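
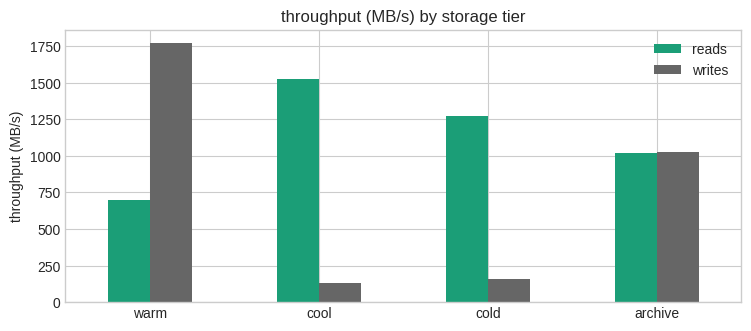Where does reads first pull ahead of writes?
warm: reads ≈ 600 vs writes ≈ 1800 (not yet); cool: reads ≈ 1600 vs writes ≈ 200 (first crossover).

cool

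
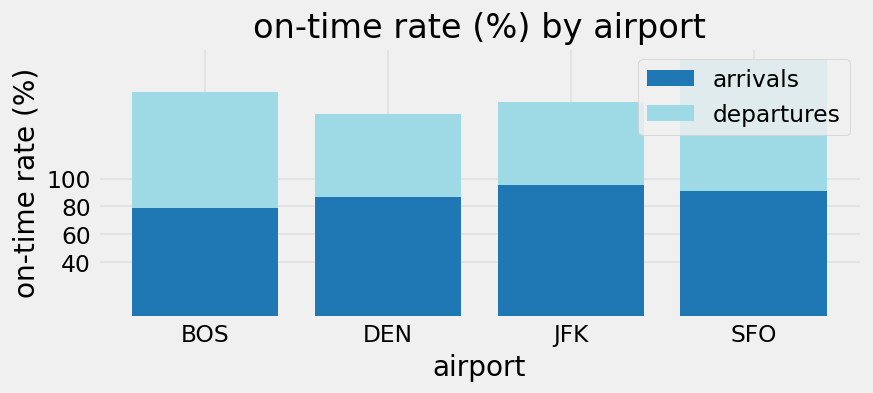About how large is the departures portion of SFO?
departures top ≈ 180, bottom ≈ 100; segment ≈ 80.

≈ 80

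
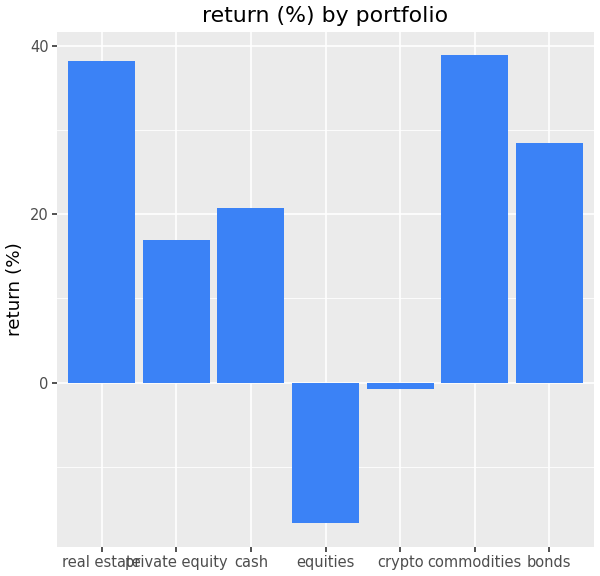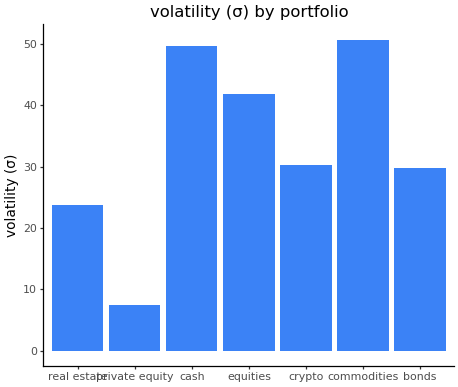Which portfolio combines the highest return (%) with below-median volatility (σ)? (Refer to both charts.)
Chart 2 median volatility (σ) ≈ 30; below-median portfolios: real estate, private equity, bonds. Among those, real estate has the highest return (%) (≈ 40).

real estate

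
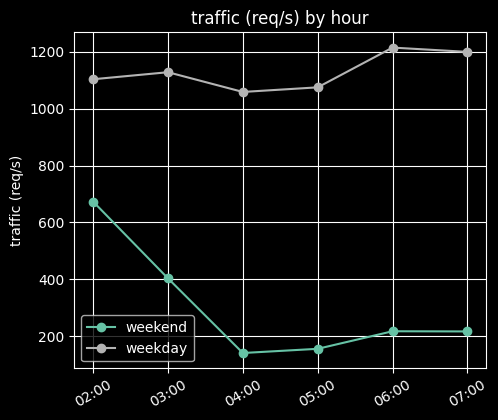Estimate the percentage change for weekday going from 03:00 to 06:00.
≈ +9.1%

03:00 ≈ 1100, 06:00 ≈ 1200; (1200 − 1100) / 1100 ≈ +9.1%.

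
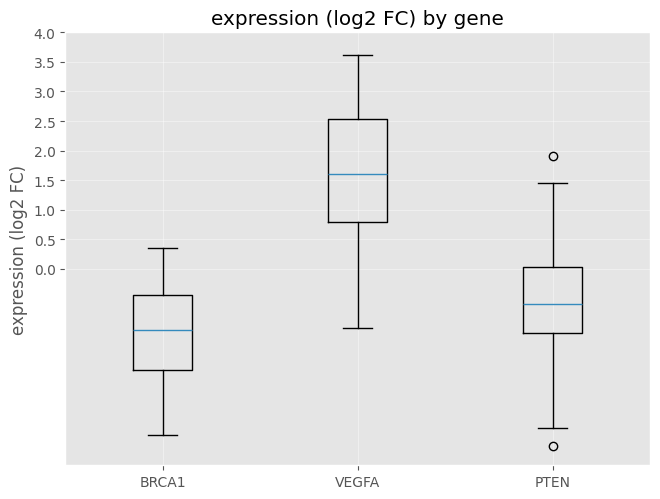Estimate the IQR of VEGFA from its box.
Q3 ≈ 2.5, Q1 ≈ 1.0; IQR ≈ 1.5.

≈ 1.5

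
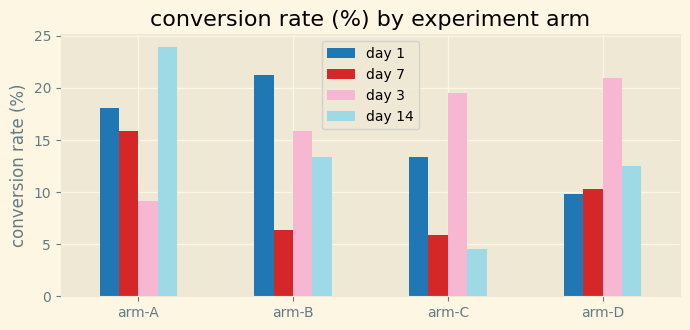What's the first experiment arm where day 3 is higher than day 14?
arm-B

arm-A: day 3 ≈ 10 vs day 14 ≈ 24 (not yet); arm-B: day 3 ≈ 16 vs day 14 ≈ 14 (first crossover).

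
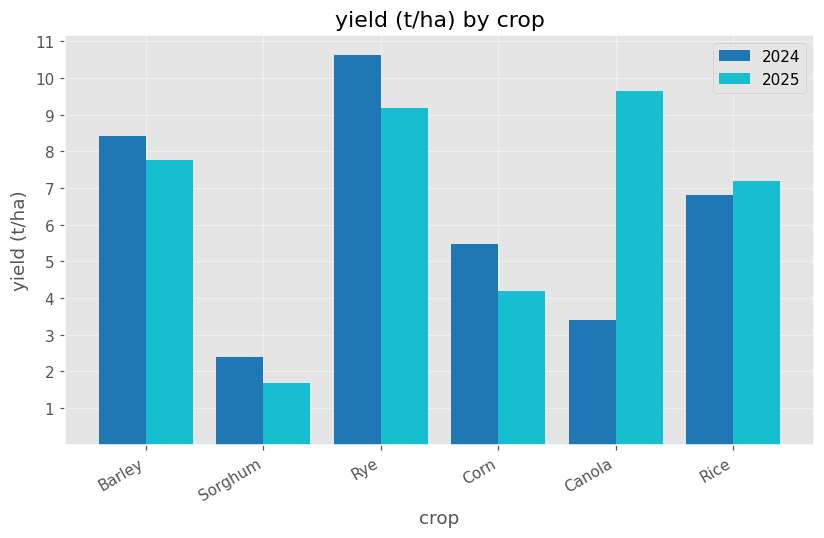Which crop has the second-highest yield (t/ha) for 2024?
Top 3 for 2024: Rye ≈ 11, Barley ≈ 8, Rice ≈ 7.

Barley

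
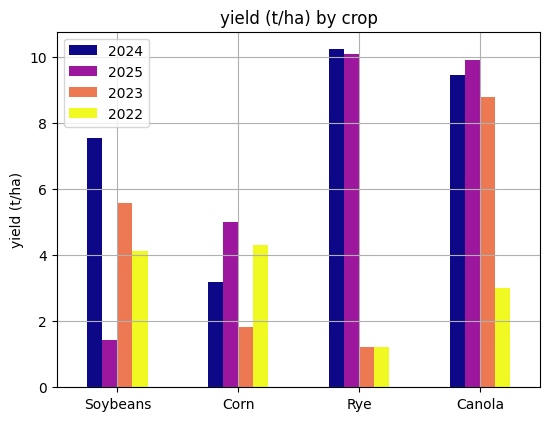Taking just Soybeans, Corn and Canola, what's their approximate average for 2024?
(8 + 3 + 9) / 3 ≈ 7.

≈ 7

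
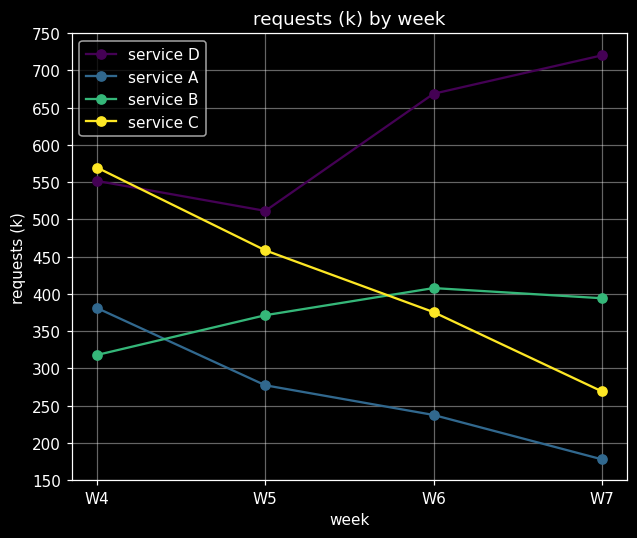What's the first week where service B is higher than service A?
W4: service B ≈ 300 vs service A ≈ 400 (not yet); W5: service B ≈ 350 vs service A ≈ 300 (first crossover).

W5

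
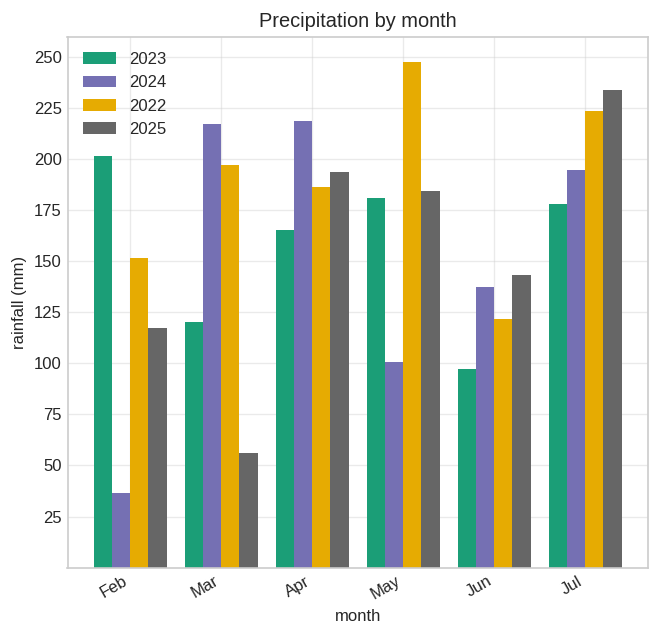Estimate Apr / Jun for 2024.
≈ 1.8×

Apr ≈ 225, Jun ≈ 125; 225/125 ≈ 1.8.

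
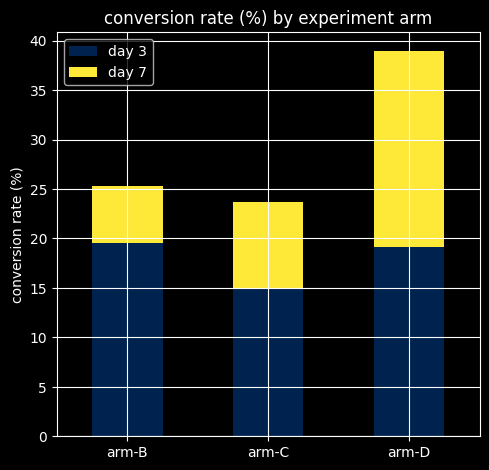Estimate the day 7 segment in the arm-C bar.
≈ 10

day 7 top ≈ 25, bottom ≈ 15; segment ≈ 10.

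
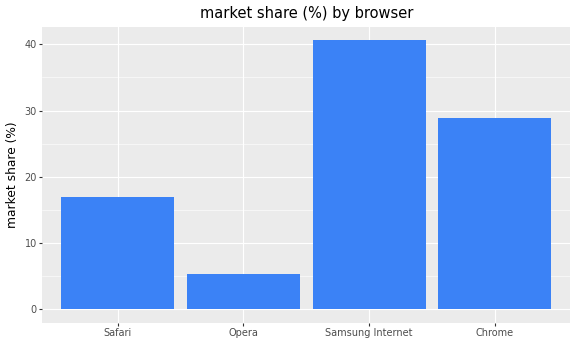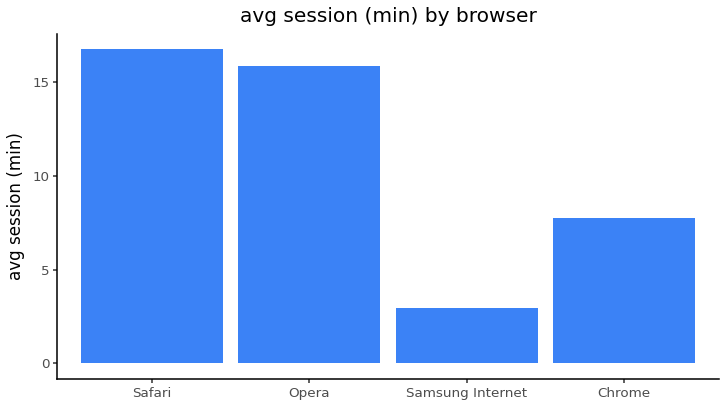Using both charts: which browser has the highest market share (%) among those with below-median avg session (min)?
Samsung Internet

Chart 2 median avg session (min) ≈ 12; below-median browsers: Samsung Internet, Chrome. Among those, Samsung Internet has the highest market share (%) (≈ 40).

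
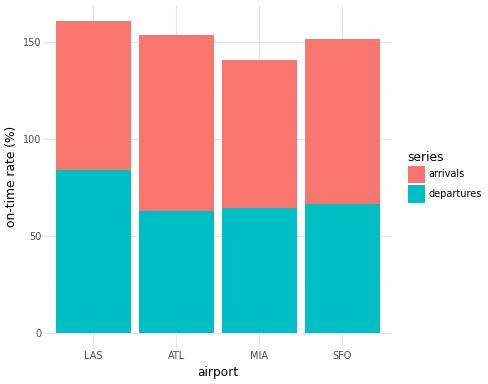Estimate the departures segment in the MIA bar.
departures top ≈ 60, bottom ≈ 0; segment ≈ 60.

≈ 60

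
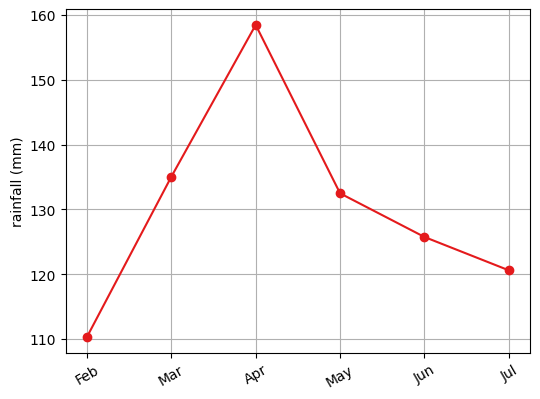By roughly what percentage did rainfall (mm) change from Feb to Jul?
Feb ≈ 110, Jul ≈ 120; (120 − 110) / 110 ≈ +9.1%.

≈ +9.1%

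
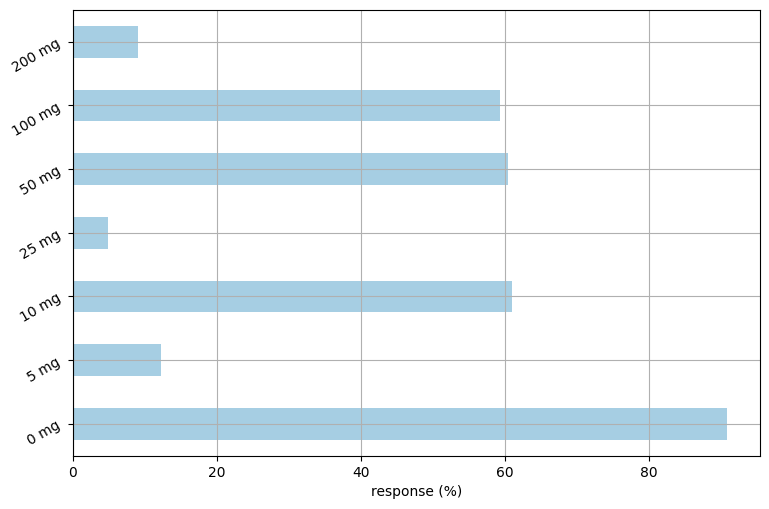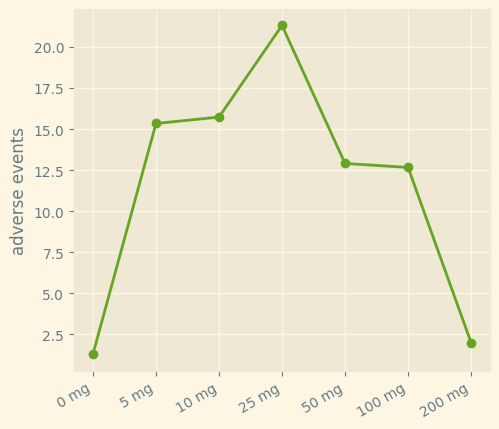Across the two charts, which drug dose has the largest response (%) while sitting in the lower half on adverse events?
0 mg

Chart 2 median adverse events ≈ 12; below-median drug doses: 0 mg, 100 mg, 200 mg. Among those, 0 mg has the highest response (%) (≈ 90).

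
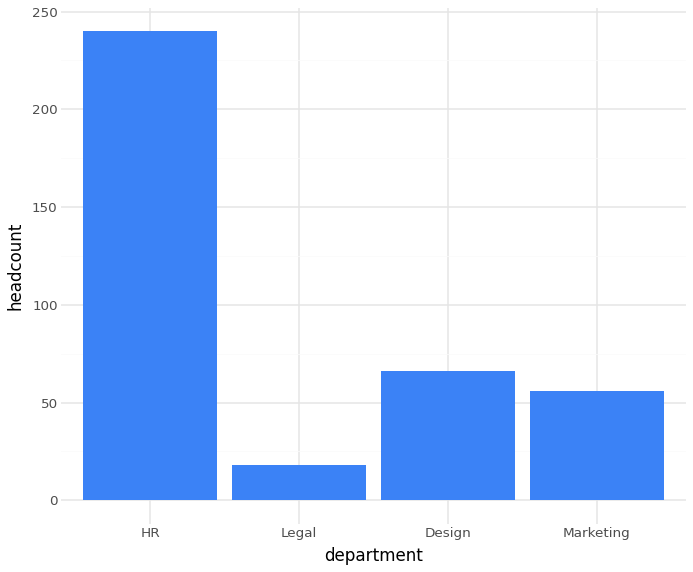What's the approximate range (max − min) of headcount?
≈ 220

Max HR ≈ 240, min Legal ≈ 20; range ≈ 220.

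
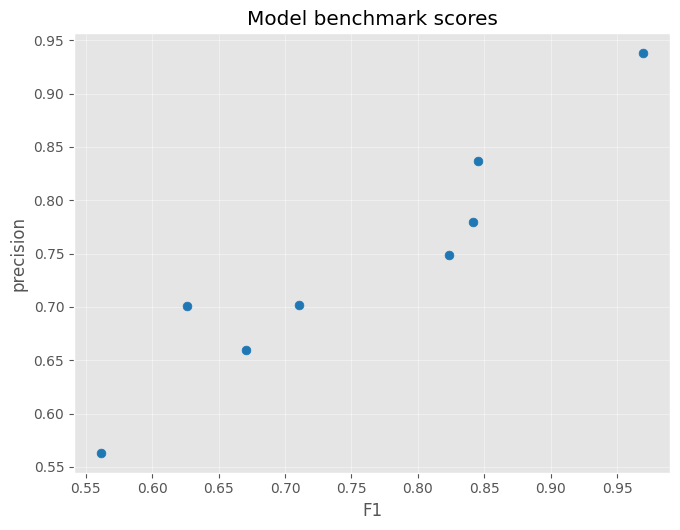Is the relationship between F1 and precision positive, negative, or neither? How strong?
Points are positively correlated; strong (|r| ≈ 0.9).

positive, strong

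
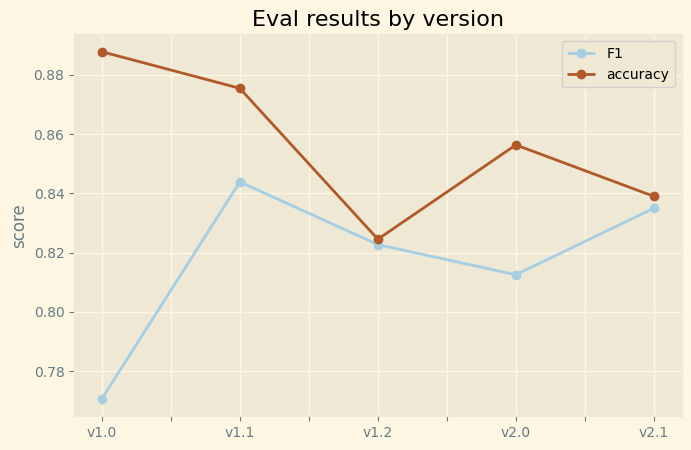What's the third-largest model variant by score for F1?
Top 4 for F1: v1.1 ≈ 0.84, v2.1 ≈ 0.83, v1.2 ≈ 0.82, v2.0 ≈ 0.81.

v1.2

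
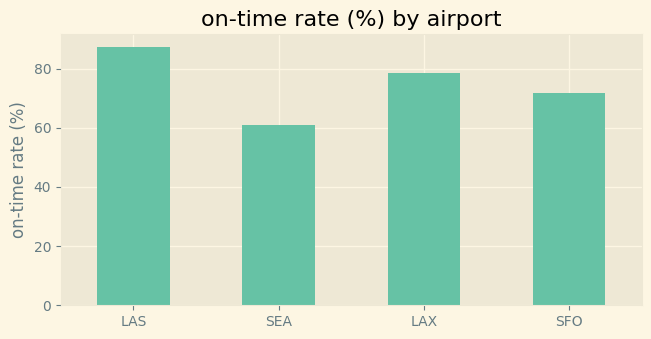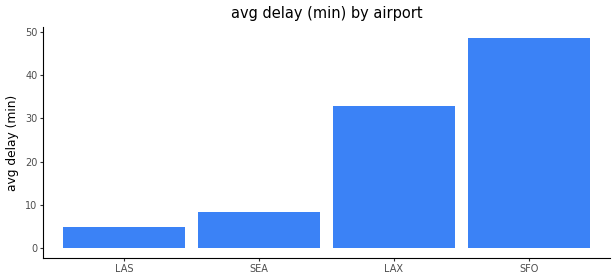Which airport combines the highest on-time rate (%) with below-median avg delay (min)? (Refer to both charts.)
Chart 2 median avg delay (min) ≈ 20; below-median airports: LAS, SEA. Among those, LAS has the highest on-time rate (%) (≈ 90).

LAS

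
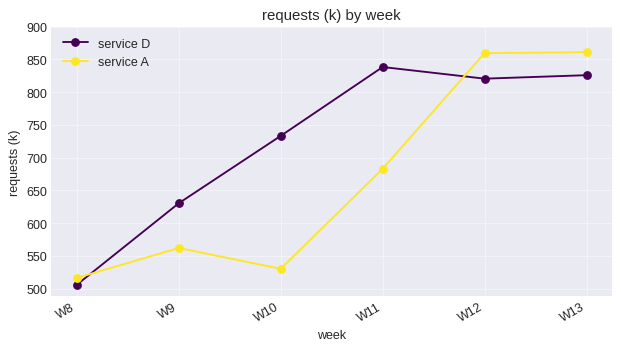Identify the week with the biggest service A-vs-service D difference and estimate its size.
W10: service A ≈ 550, service D ≈ 750 → gap ≈ 200. Next-largest (W11) is only ≈ 150.

W10, ≈ 200 k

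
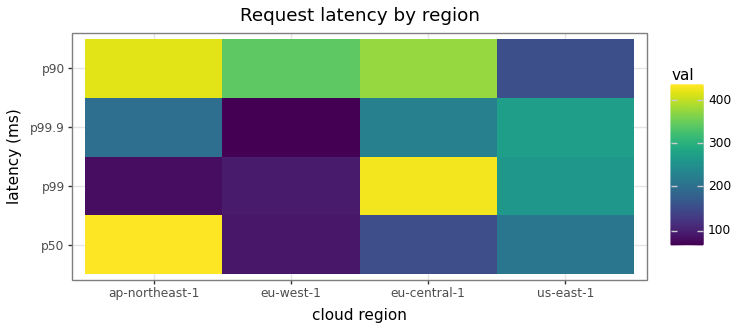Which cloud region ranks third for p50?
Top 4 for p50: ap-northeast-1 ≈ 450, us-east-1 ≈ 200, eu-central-1 ≈ 150, eu-west-1 ≈ 100.

eu-central-1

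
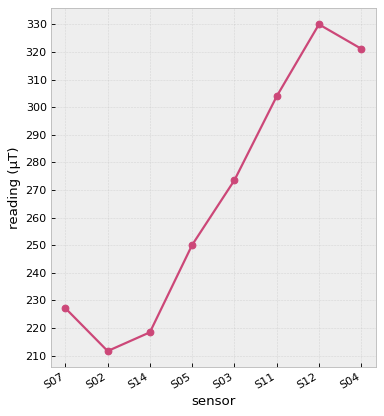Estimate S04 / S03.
S04 ≈ 320, S03 ≈ 270; 320/270 ≈ 1.19.

≈ 1.19×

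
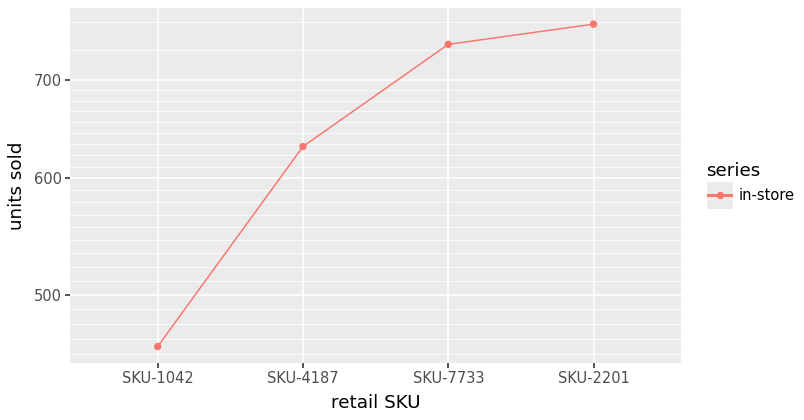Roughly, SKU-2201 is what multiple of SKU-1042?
≈ 1.67×

SKU-2201 ≈ 750, SKU-1042 ≈ 450; 750/450 ≈ 1.67.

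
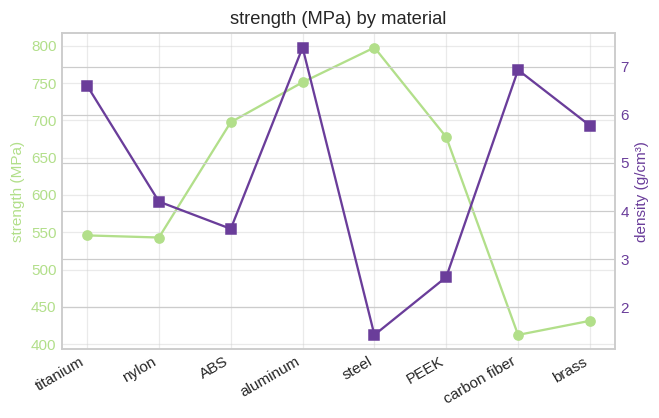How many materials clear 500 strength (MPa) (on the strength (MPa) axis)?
6

Above 500: titanium, nylon, ABS, aluminum, steel, PEEK.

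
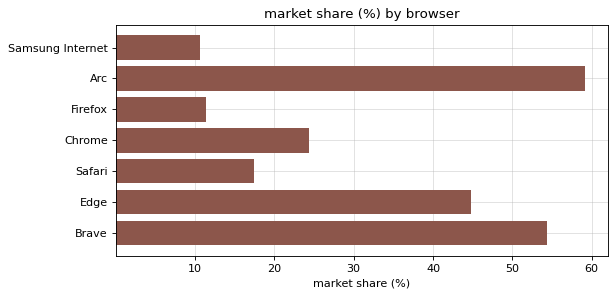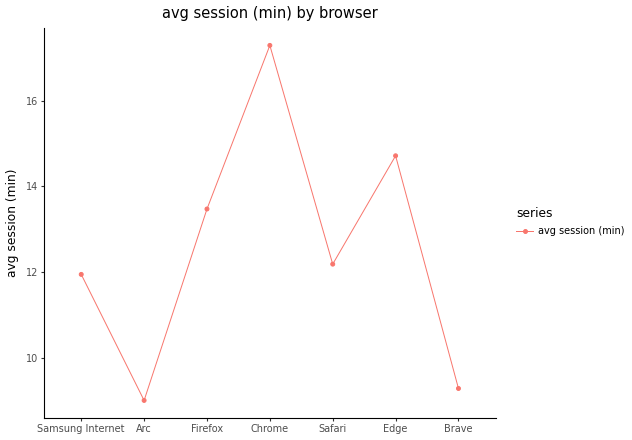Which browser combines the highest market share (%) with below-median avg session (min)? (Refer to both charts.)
Chart 2 median avg session (min) ≈ 12; below-median browsers: Samsung Internet, Arc, Brave. Among those, Arc has the highest market share (%) (≈ 60).

Arc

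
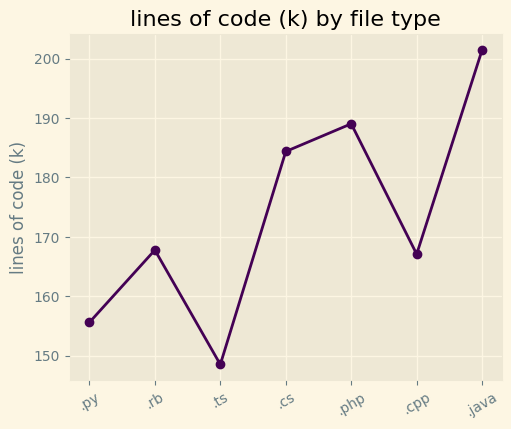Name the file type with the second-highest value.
Top 3: .java ≈ 200, .php ≈ 190, .cs ≈ 185.

.php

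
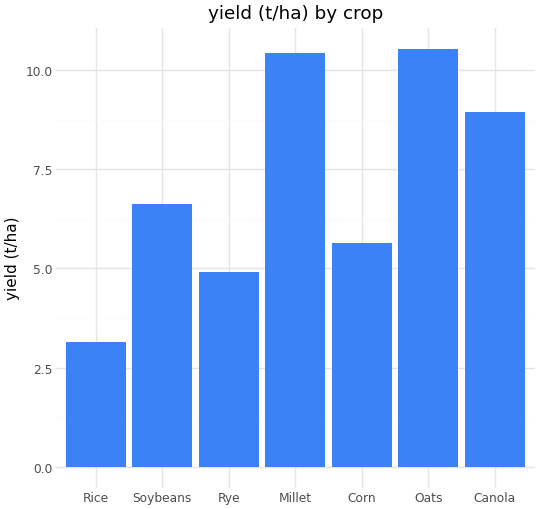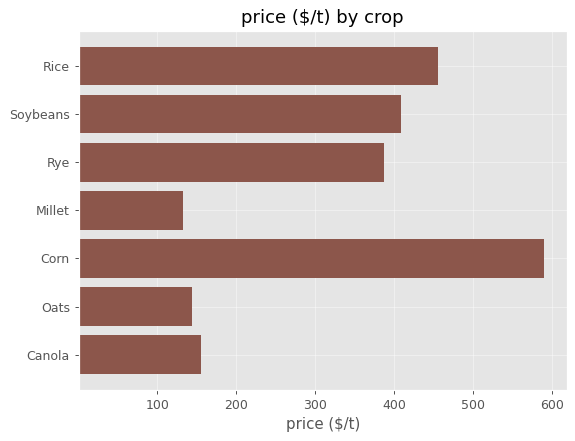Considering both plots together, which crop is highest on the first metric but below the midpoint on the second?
Oats

Chart 2 median price ($/t) ≈ 400; below-median crops: Millet, Oats, Canola. Among those, Oats has the highest yield (t/ha) (≈ 11).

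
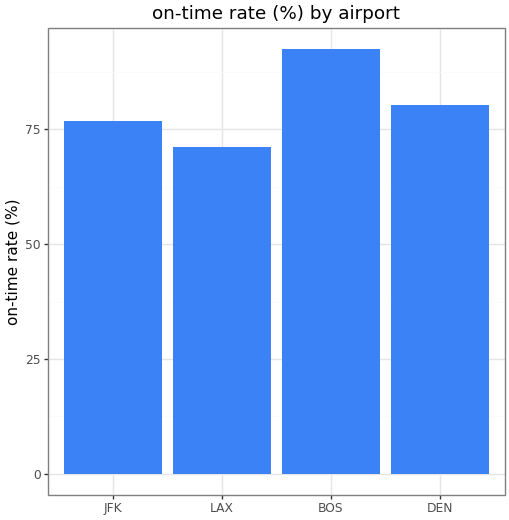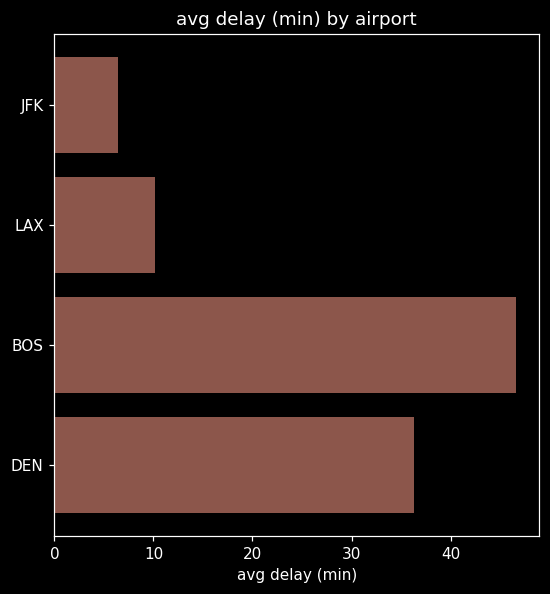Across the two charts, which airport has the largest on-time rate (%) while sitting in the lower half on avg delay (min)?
Chart 2 median avg delay (min) ≈ 25; below-median airports: JFK, LAX. Among those, JFK has the highest on-time rate (%) (≈ 80).

JFK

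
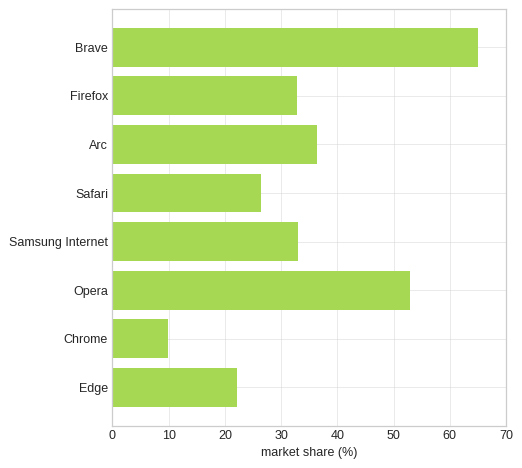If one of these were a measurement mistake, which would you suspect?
Brave ≈ 60; the rest sit between ≈ 10 and ≈ 50.

Brave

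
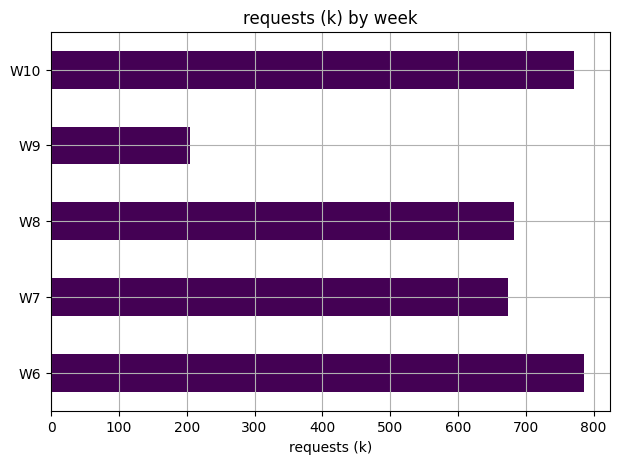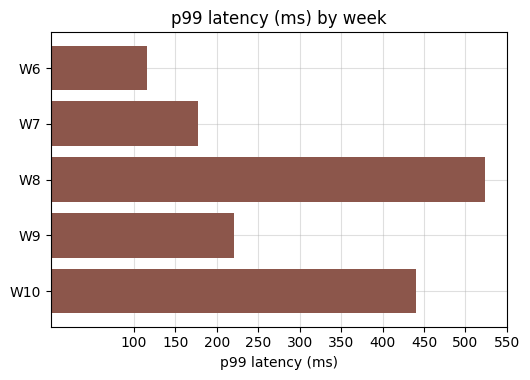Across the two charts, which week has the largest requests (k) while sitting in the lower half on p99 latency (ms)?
W6

Chart 2 median p99 latency (ms) ≈ 200; below-median weeks: W6, W7. Among those, W6 has the highest requests (k) (≈ 800).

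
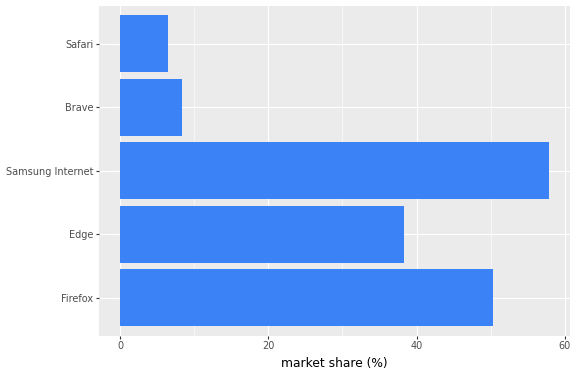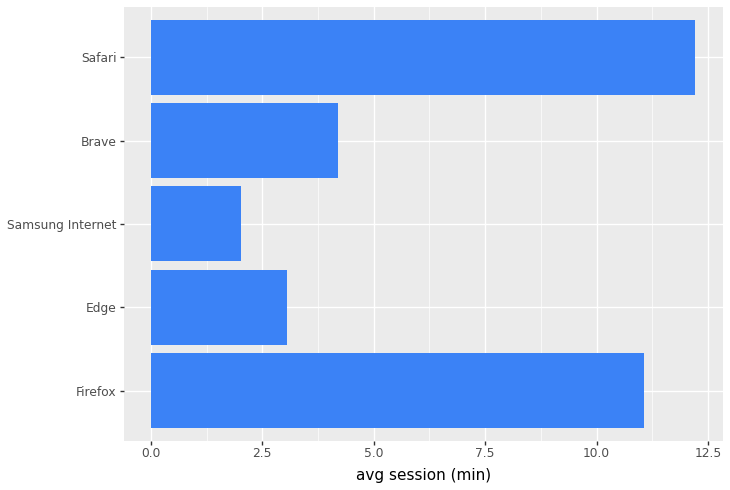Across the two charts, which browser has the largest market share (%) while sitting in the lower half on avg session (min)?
Samsung Internet

Chart 2 median avg session (min) ≈ 4; below-median browsers: Edge, Samsung Internet. Among those, Samsung Internet has the highest market share (%) (≈ 60).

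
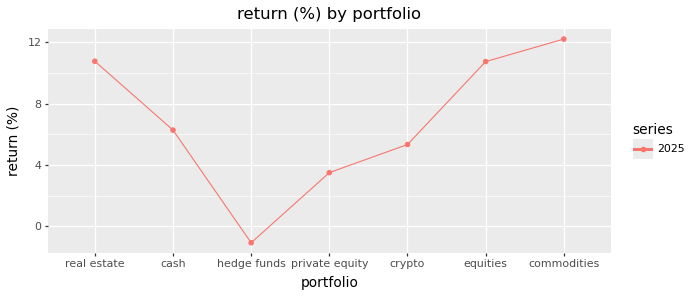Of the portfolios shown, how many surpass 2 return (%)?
Above 2: real estate, cash, private equity, crypto, equities, commodities.

6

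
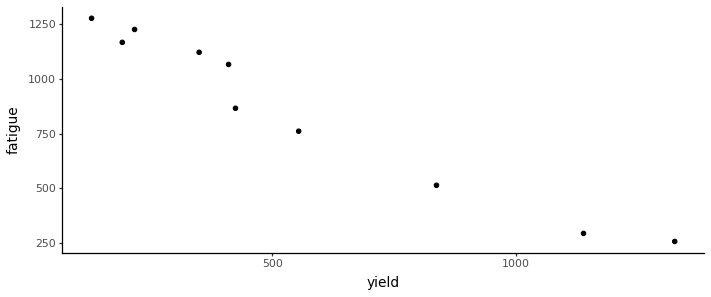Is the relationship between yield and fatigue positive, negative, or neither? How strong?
Points are negatively correlated; strong (|r| ≈ 1.0).

negative, strong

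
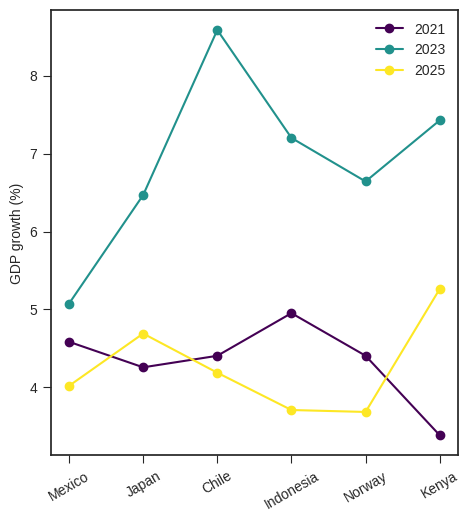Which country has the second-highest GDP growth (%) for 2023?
Top 3 for 2023: Chile ≈ 8.5, Kenya ≈ 7.5, Indonesia ≈ 7.0.

Kenya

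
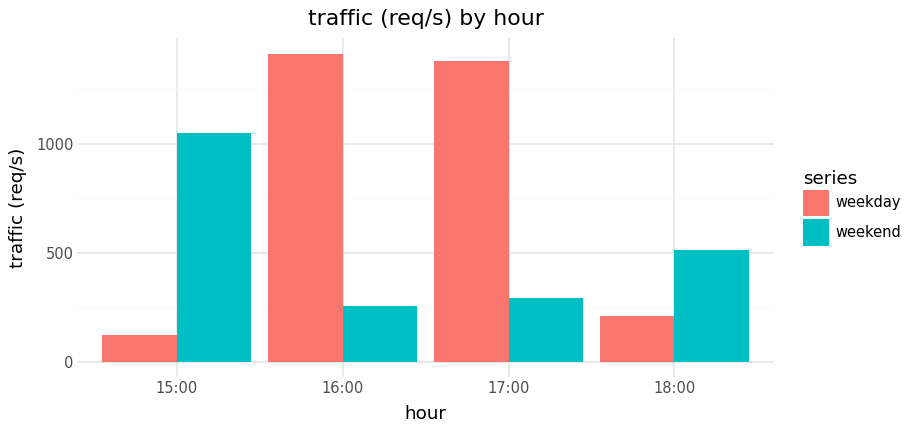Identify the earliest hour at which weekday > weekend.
15:00: weekday ≈ 200 vs weekend ≈ 1000 (not yet); 16:00: weekday ≈ 1400 vs weekend ≈ 200 (first crossover).

16:00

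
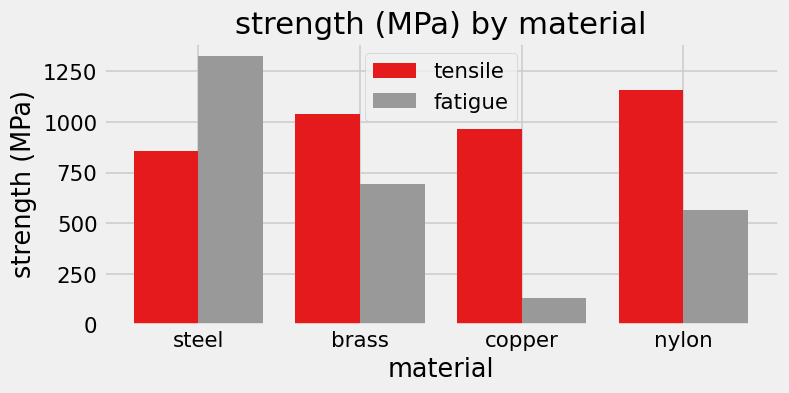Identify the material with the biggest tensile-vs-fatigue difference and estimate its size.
copper: tensile ≈ 1000, fatigue ≈ 200 → gap ≈ 800. Next-largest (nylon) is only ≈ 600.

copper, ≈ 800 MPa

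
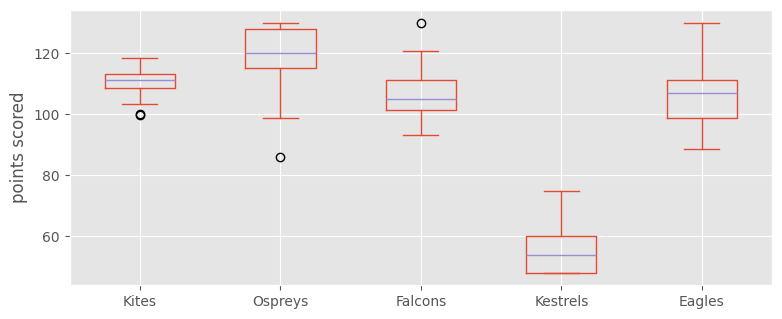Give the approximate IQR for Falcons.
≈ 10

Q3 ≈ 110, Q1 ≈ 100; IQR ≈ 10.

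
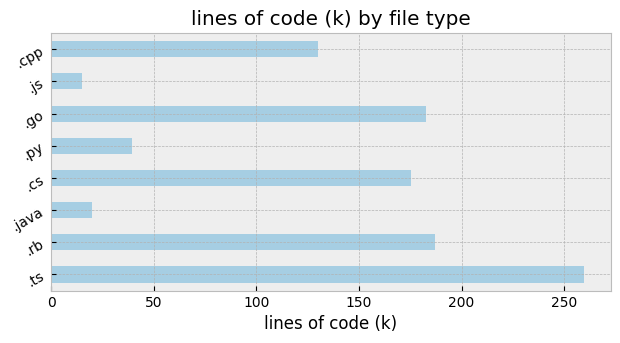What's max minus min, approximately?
≈ 225

Max .ts ≈ 250, min .js ≈ 25; range ≈ 225.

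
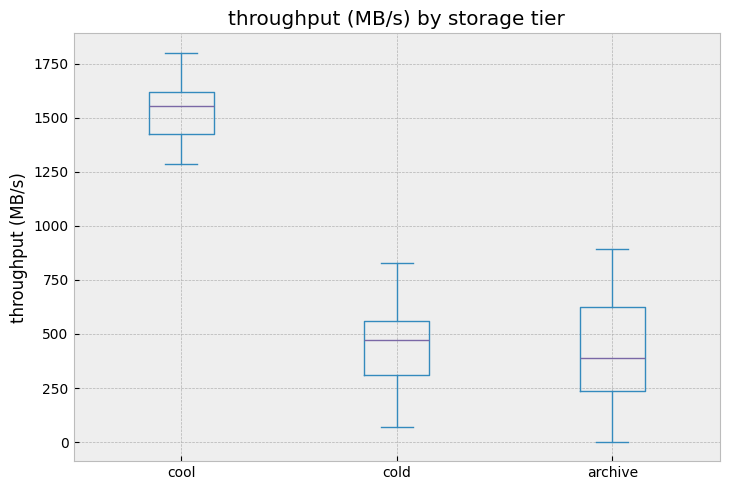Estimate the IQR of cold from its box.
≈ 300

Q3 ≈ 600, Q1 ≈ 300; IQR ≈ 300.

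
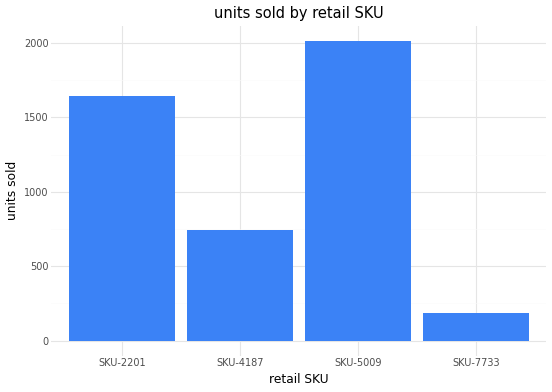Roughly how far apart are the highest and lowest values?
Max SKU-5009 ≈ 2000, min SKU-7733 ≈ 200; range ≈ 1800.

≈ 1800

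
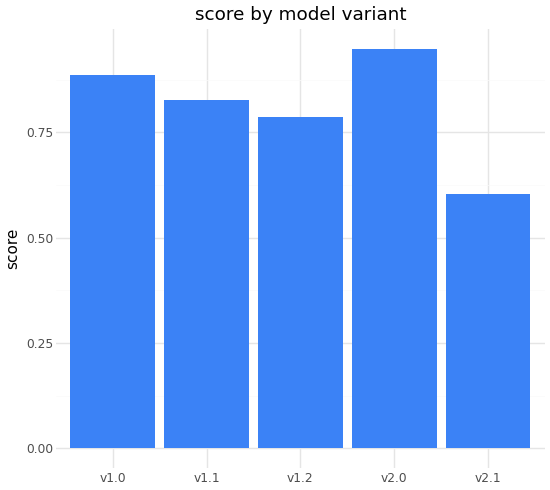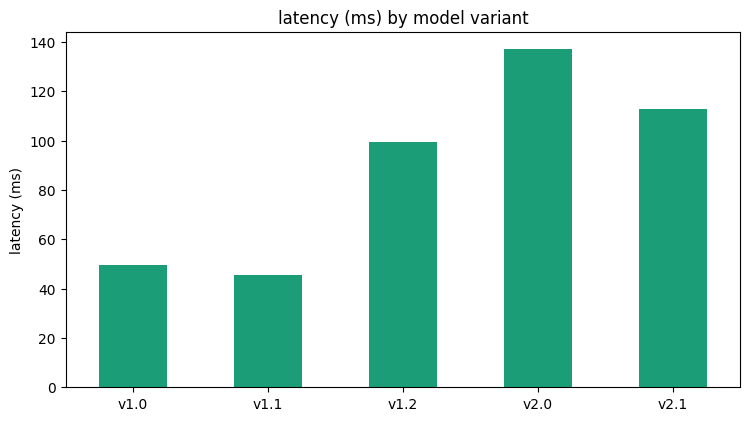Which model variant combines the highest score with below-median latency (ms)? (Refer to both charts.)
Chart 2 median latency (ms) ≈ 100; below-median model variants: v1.0, v1.1. Among those, v1.0 has the highest score (≈ 0.9).

v1.0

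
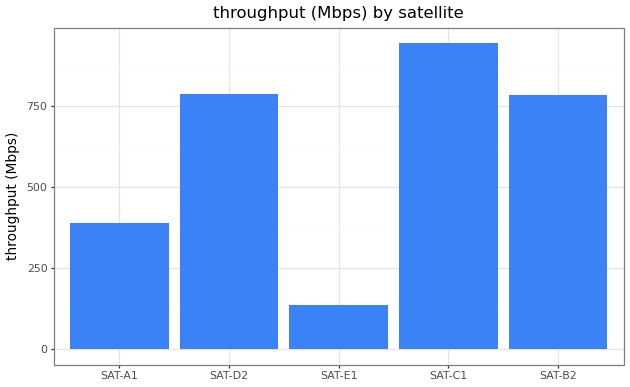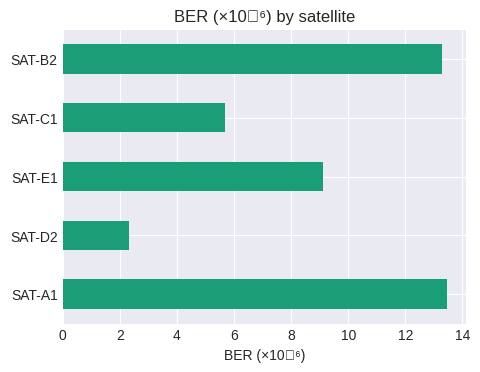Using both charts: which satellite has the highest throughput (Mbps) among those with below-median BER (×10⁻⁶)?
SAT-C1

Chart 2 median BER (×10⁻⁶) ≈ 10; below-median satellites: SAT-D2, SAT-C1. Among those, SAT-C1 has the highest throughput (Mbps) (≈ 900).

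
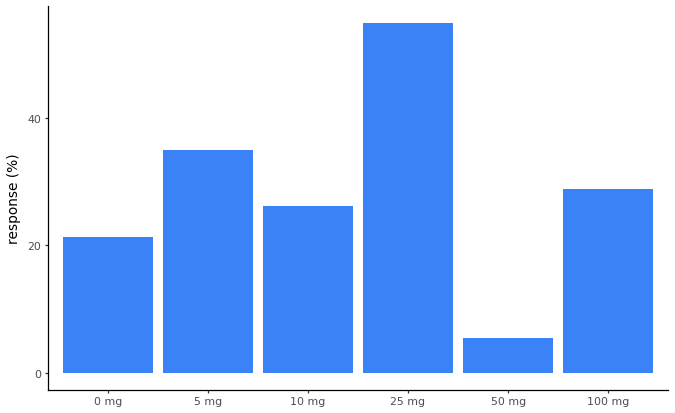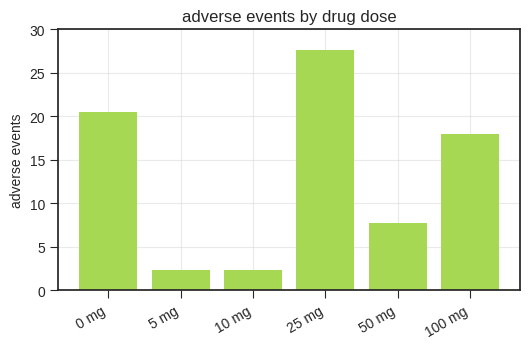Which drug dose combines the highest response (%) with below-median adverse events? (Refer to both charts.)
Chart 2 median adverse events ≈ 15; below-median drug doses: 5 mg, 10 mg, 50 mg. Among those, 5 mg has the highest response (%) (≈ 40).

5 mg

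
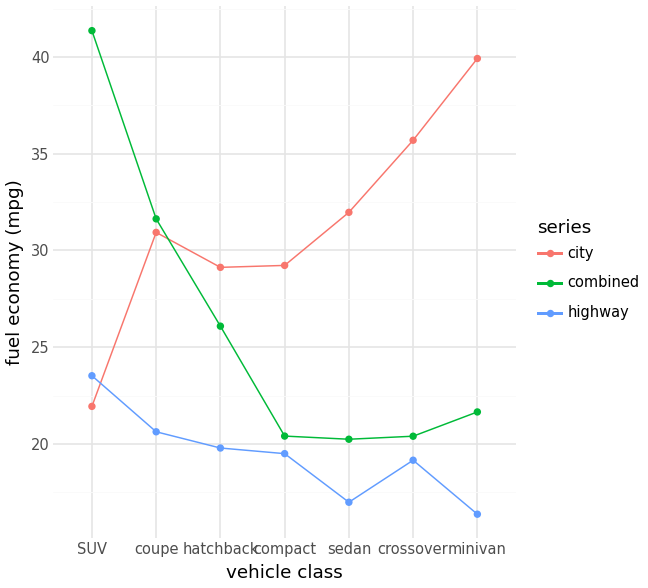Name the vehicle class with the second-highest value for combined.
Top 3 for combined: SUV ≈ 40, coupe ≈ 30, hatchback ≈ 25.

coupe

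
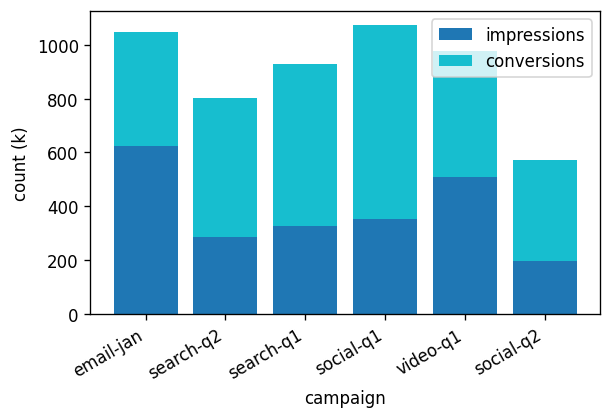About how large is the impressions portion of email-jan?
≈ 600

impressions top ≈ 600, bottom ≈ 0; segment ≈ 600.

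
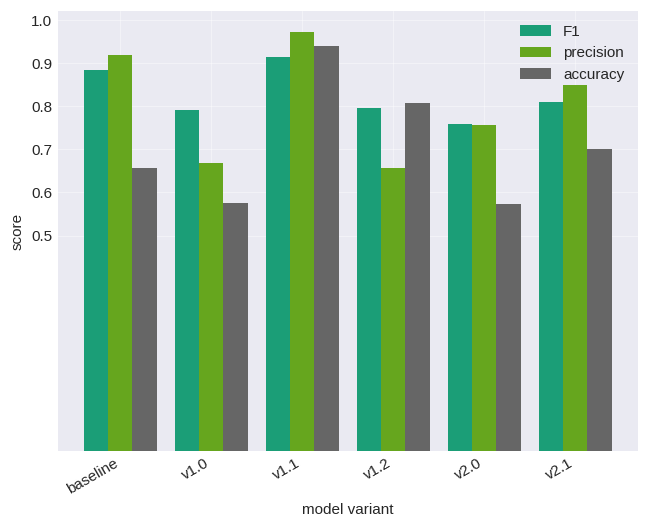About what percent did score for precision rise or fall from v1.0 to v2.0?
v1.0 ≈ 0.7, v2.0 ≈ 0.8; (0.8 − 0.7) / 0.7 ≈ +14.3%.

≈ +14.3%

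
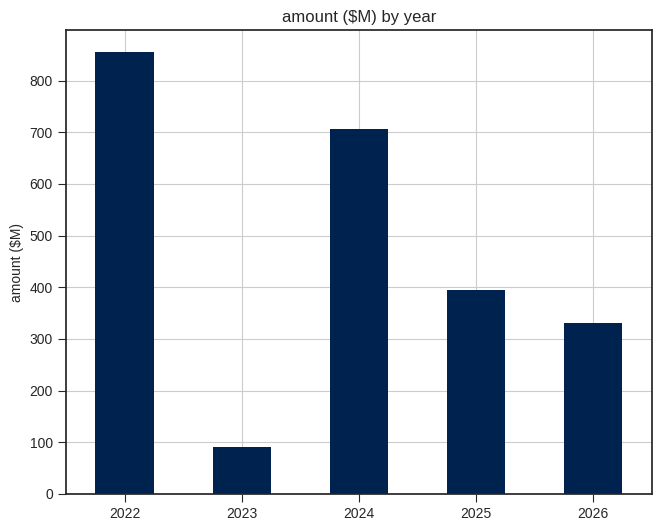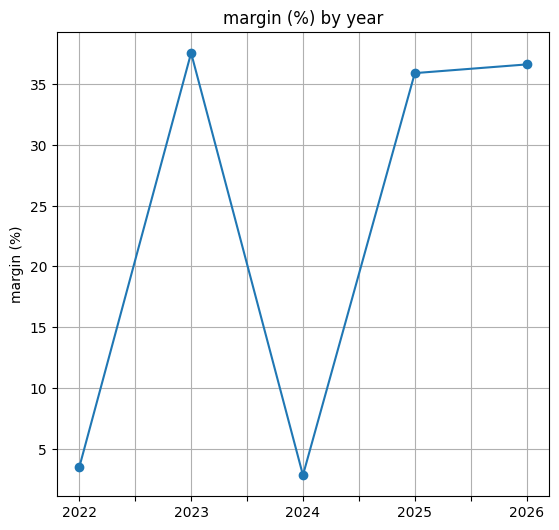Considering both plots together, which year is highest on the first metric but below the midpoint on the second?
2022

Chart 2 median margin (%) ≈ 35; below-median years: 2022, 2024. Among those, 2022 has the highest amount ($M) (≈ 900).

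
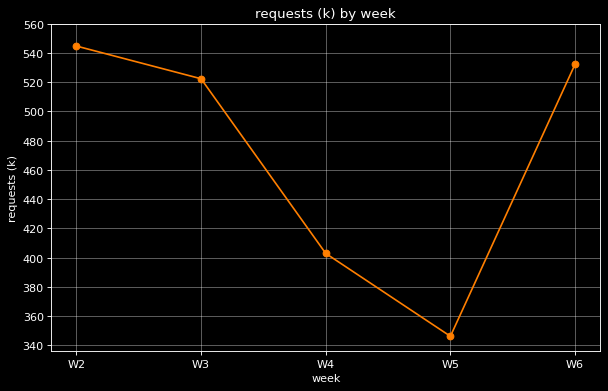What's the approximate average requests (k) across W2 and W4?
≈ 470

(540 + 400) / 2 ≈ 470.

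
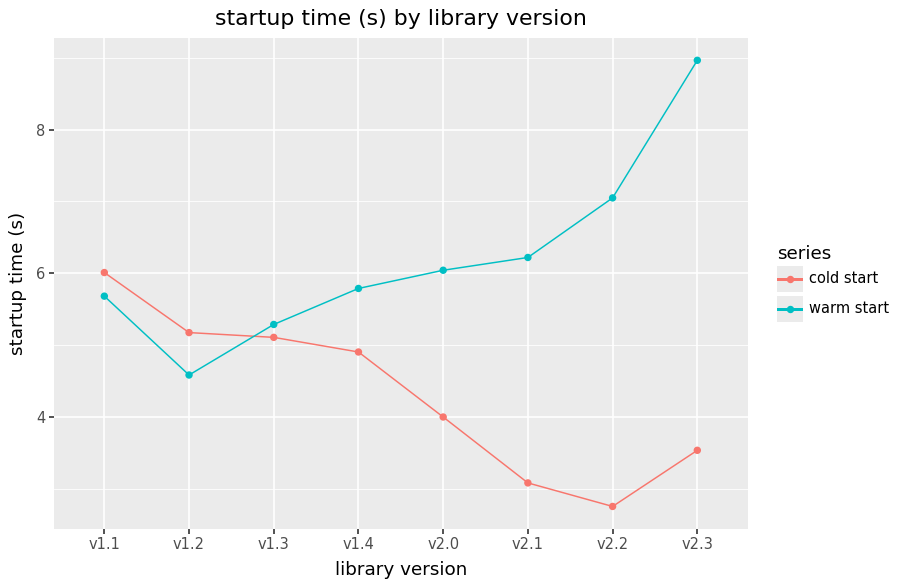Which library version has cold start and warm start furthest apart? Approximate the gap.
v2.3: cold start ≈ 4, warm start ≈ 9 → gap ≈ 5. Next-largest (v2.2) is only ≈ 4.

v2.3, ≈ 5 s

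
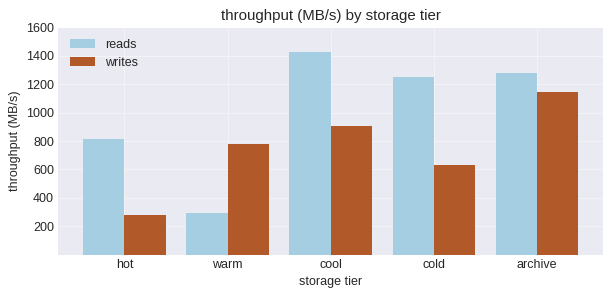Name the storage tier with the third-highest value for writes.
Top 4 for writes: archive ≈ 1200, cool ≈ 1000, warm ≈ 800, cold ≈ 600.

warm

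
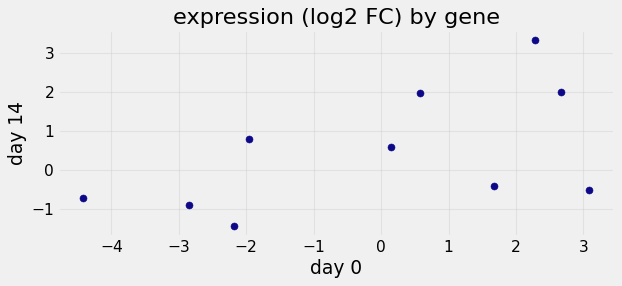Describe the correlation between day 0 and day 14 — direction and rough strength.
positive, moderate

Points are positively correlated; moderate (|r| ≈ 0.5).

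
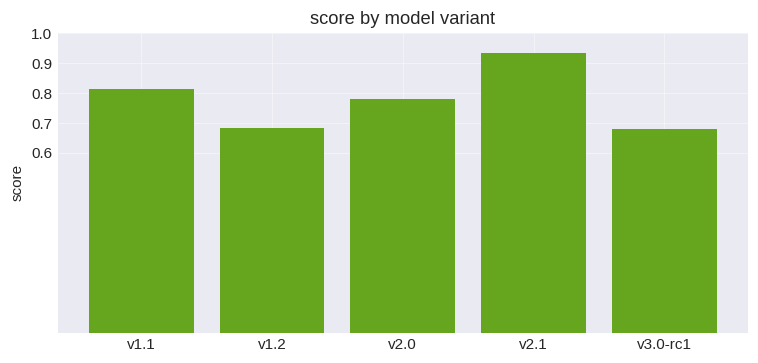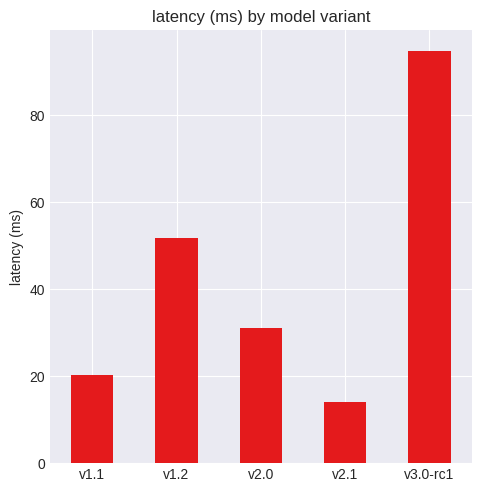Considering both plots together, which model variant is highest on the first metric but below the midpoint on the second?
v2.1

Chart 2 median latency (ms) ≈ 30; below-median model variants: v1.1, v2.1. Among those, v2.1 has the highest score (≈ 0.9).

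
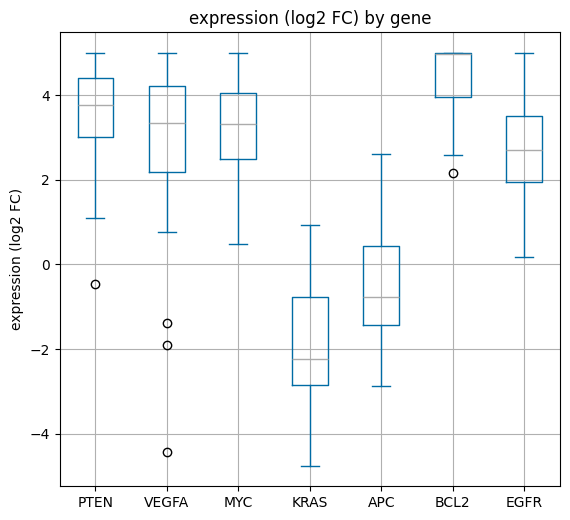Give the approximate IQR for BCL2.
Q3 ≈ 5, Q1 ≈ 4; IQR ≈ 1.

≈ 1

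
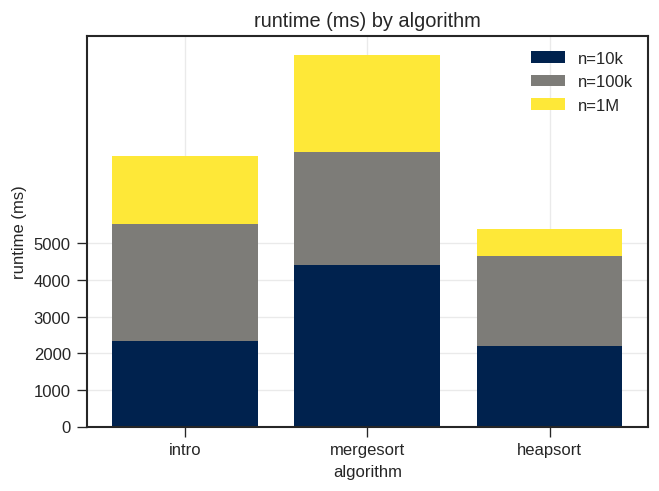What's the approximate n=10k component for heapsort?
≈ 2000

n=10k top ≈ 2000, bottom ≈ 0; segment ≈ 2000.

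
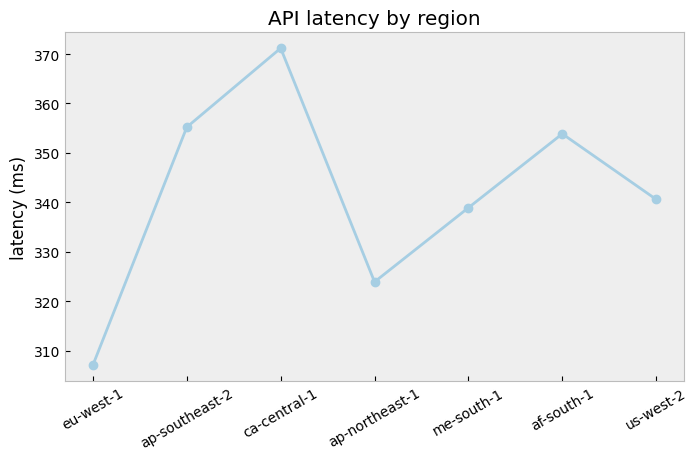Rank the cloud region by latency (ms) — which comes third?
Top 4: ca-central-1 ≈ 370, ap-southeast-2 ≈ 360, af-south-1 ≈ 350, us-west-2 ≈ 340.

af-south-1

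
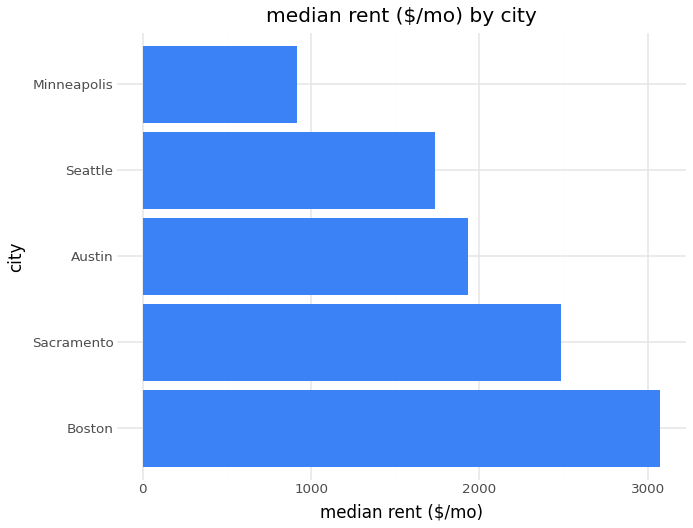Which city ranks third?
Top 4: Boston ≈ 3000, Sacramento ≈ 2500, Austin ≈ 2000, Seattle ≈ 1500.

Austin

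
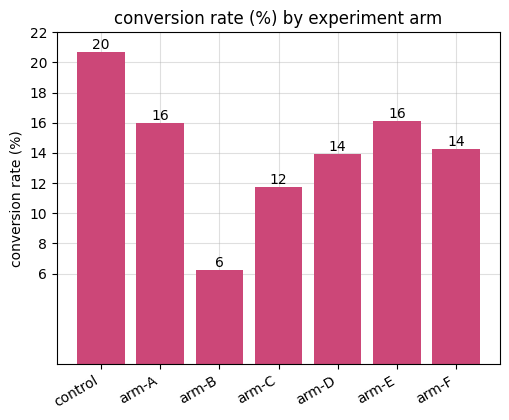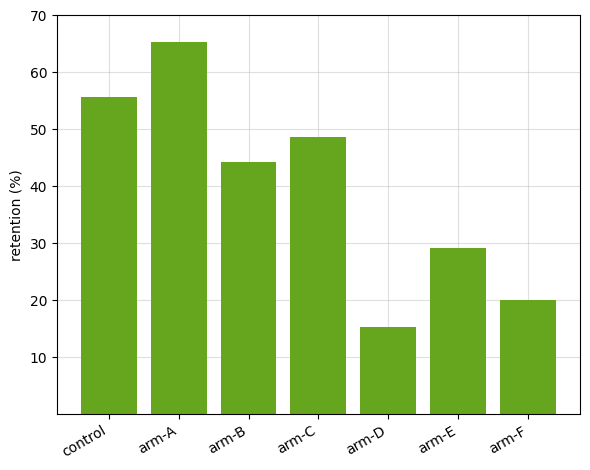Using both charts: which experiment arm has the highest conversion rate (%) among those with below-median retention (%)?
arm-E

Chart 2 median retention (%) ≈ 40; below-median experiment arms: arm-D, arm-E, arm-F. Among those, arm-E has the highest conversion rate (%) (≈ 16).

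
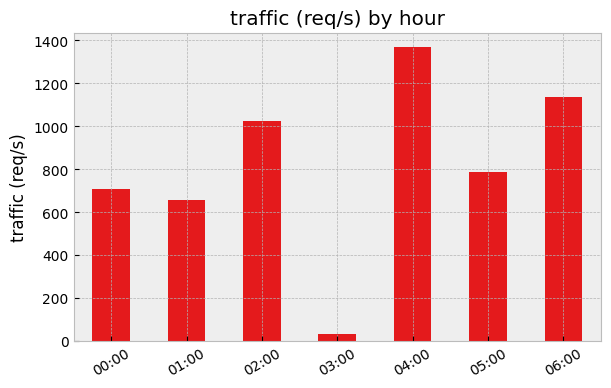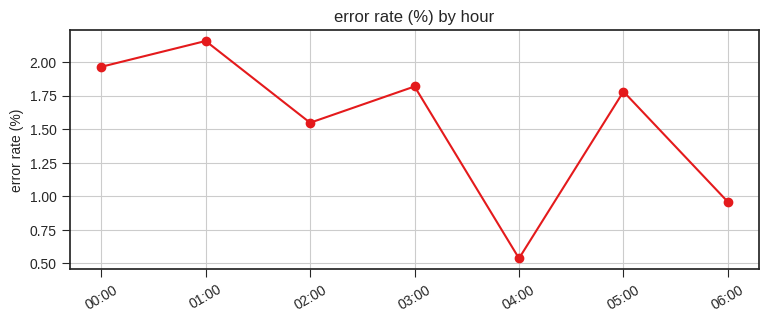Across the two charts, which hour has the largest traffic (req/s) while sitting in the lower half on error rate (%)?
Chart 2 median error rate (%) ≈ 1.8; below-median hours: 02:00, 04:00, 06:00. Among those, 04:00 has the highest traffic (req/s) (≈ 1400).

04:00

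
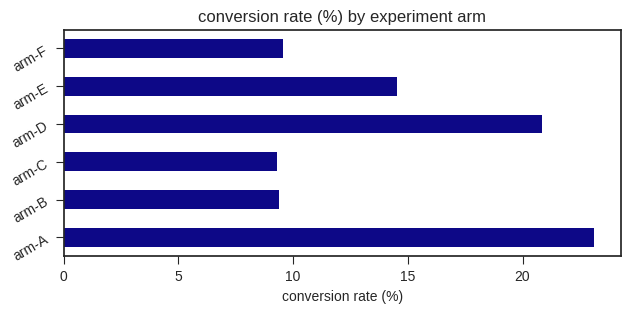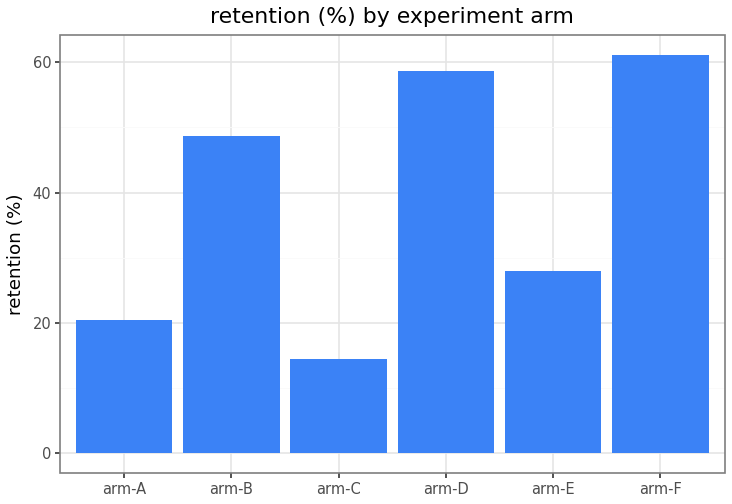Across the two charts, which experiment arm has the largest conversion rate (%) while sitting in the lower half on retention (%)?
arm-A

Chart 2 median retention (%) ≈ 40; below-median experiment arms: arm-A, arm-C, arm-E. Among those, arm-A has the highest conversion rate (%) (≈ 25).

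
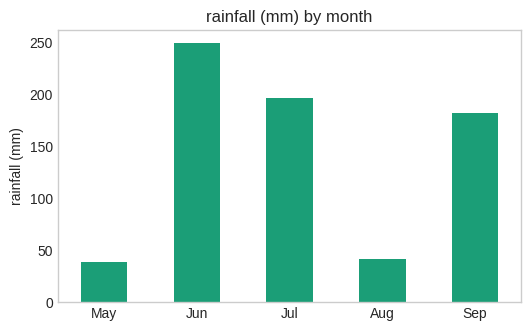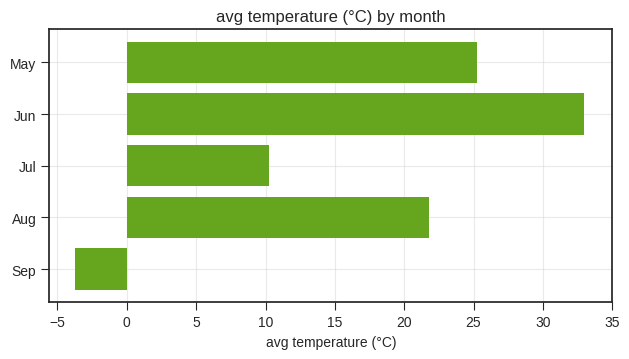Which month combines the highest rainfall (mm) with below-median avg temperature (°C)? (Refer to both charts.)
Jul

Chart 2 median avg temperature (°C) ≈ 20; below-median months: Jul, Sep. Among those, Jul has the highest rainfall (mm) (≈ 200).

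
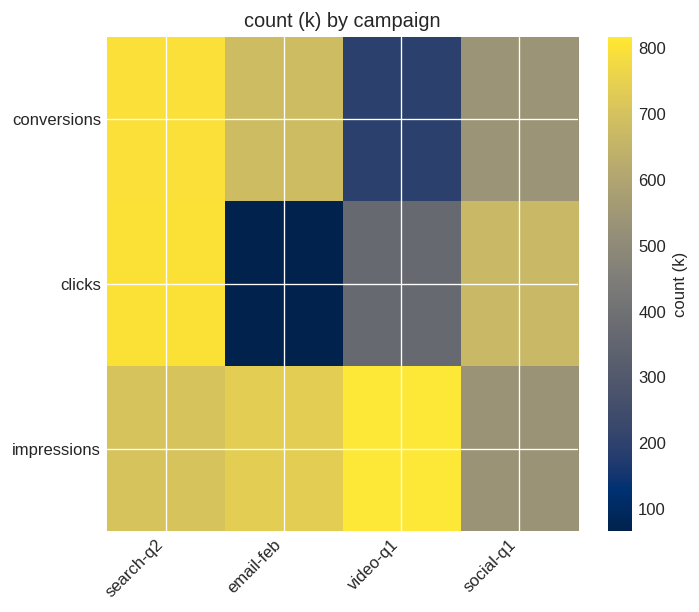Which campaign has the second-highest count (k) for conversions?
email-feb

Top 3 for conversions: search-q2 ≈ 800, email-feb ≈ 700, social-q1 ≈ 500.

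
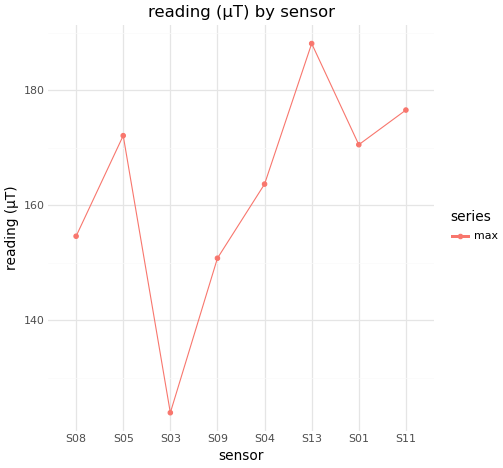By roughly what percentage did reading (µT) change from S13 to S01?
≈ -10.5%

S13 ≈ 190, S01 ≈ 170; (170 − 190) / 190 ≈ -10.5%.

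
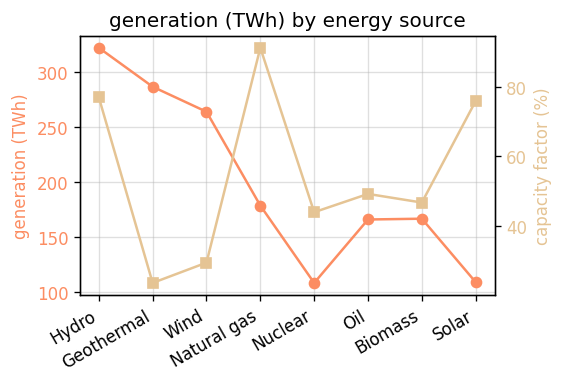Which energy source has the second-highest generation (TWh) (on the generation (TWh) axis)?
Top 3 (on the generation (TWh) axis): Hydro ≈ 320, Geothermal ≈ 280, Wind ≈ 260.

Geothermal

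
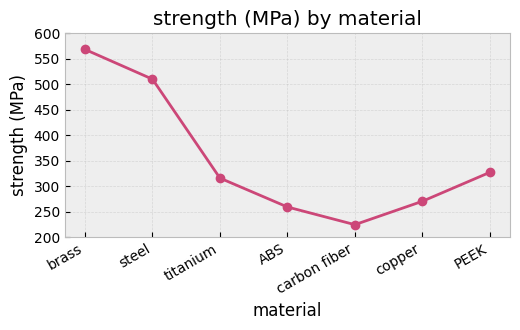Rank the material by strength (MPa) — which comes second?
steel

Top 3: brass ≈ 550, steel ≈ 500, PEEK ≈ 350.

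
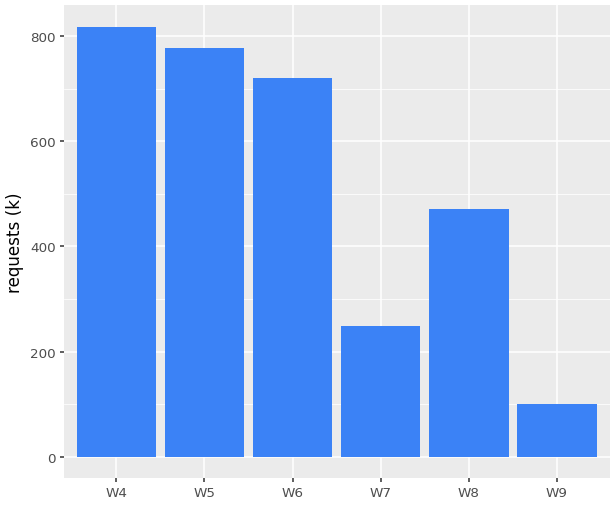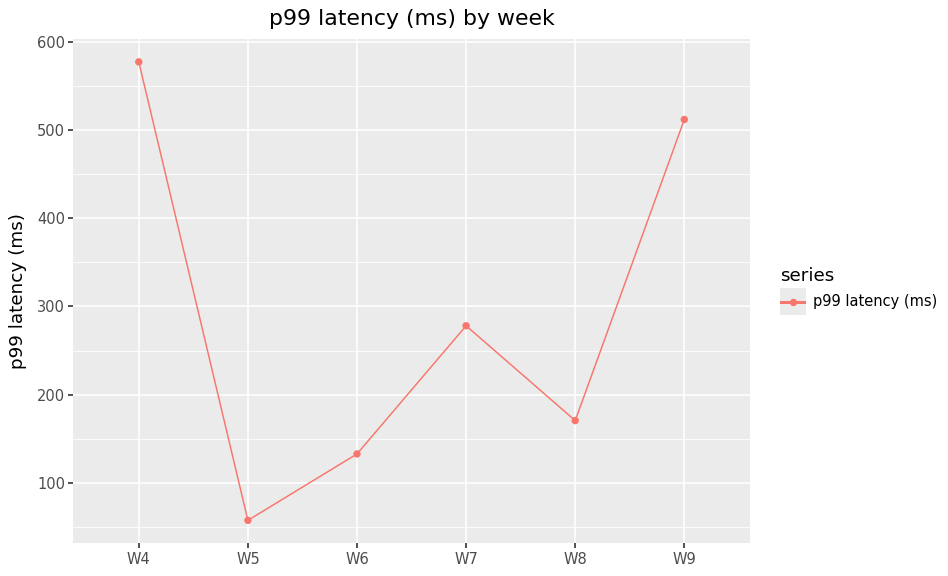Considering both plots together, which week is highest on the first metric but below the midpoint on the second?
Chart 2 median p99 latency (ms) ≈ 200; below-median weeks: W5, W6, W8. Among those, W5 has the highest requests (k) (≈ 800).

W5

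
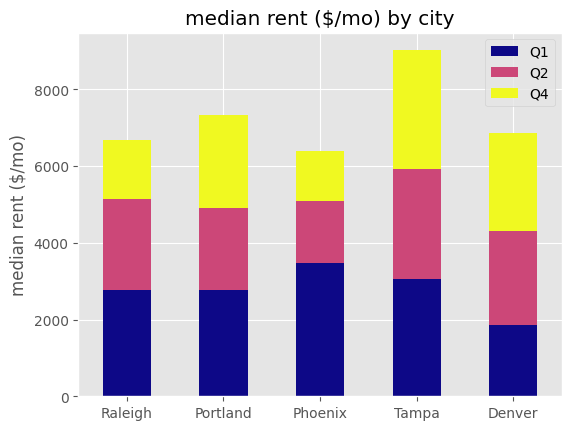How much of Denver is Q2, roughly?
Q2 top ≈ 4000, bottom ≈ 2000; segment ≈ 2000.

≈ 2000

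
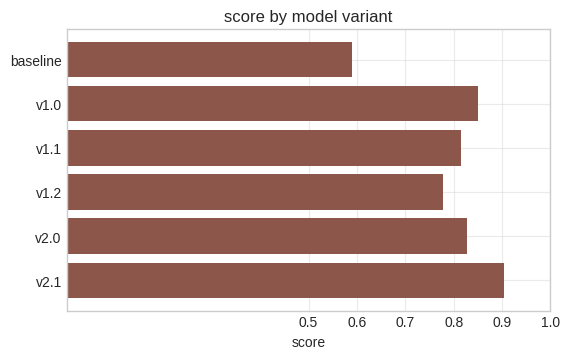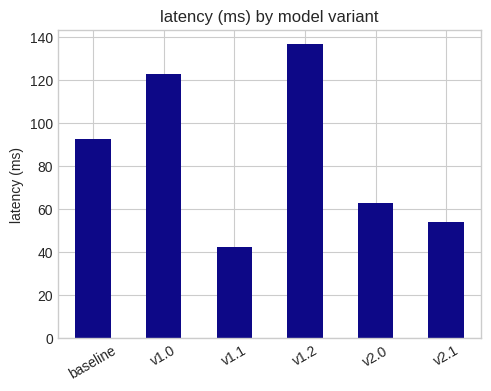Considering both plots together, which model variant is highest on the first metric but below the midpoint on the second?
Chart 2 median latency (ms) ≈ 80; below-median model variants: v1.1, v2.0, v2.1. Among those, v2.1 has the highest score (≈ 0.9).

v2.1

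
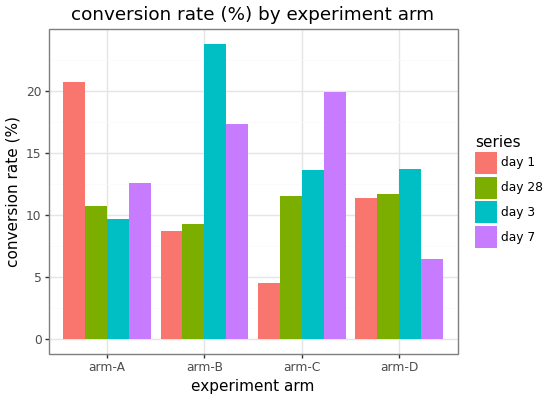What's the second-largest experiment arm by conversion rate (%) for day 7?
Top 3 for day 7: arm-C ≈ 20, arm-B ≈ 18, arm-A ≈ 12.

arm-B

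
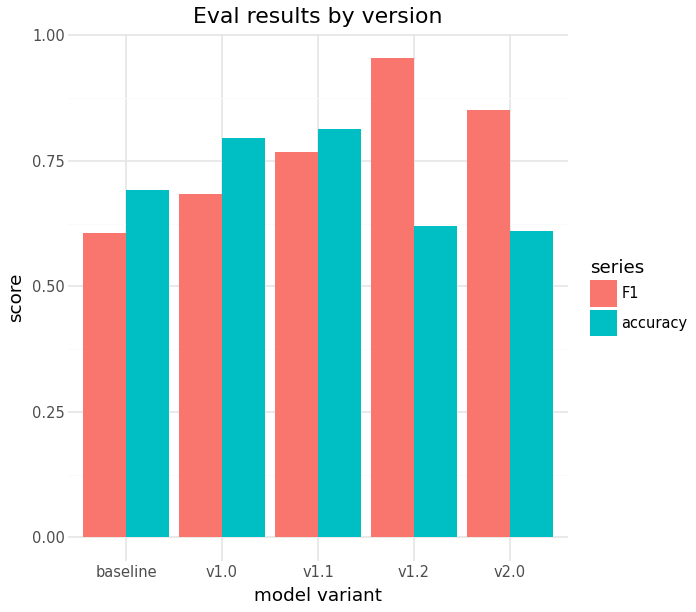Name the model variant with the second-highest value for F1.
v2.0

Top 3 for F1: v1.2 ≈ 1.0, v2.0 ≈ 0.9, v1.1 ≈ 0.8.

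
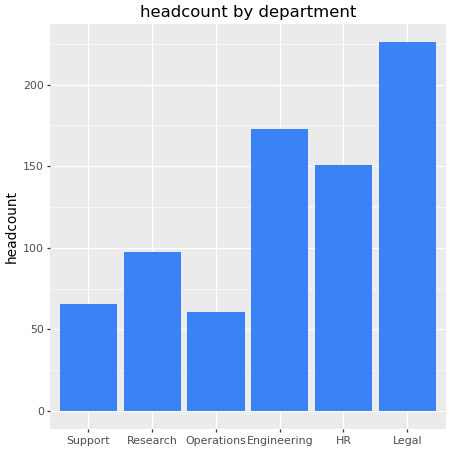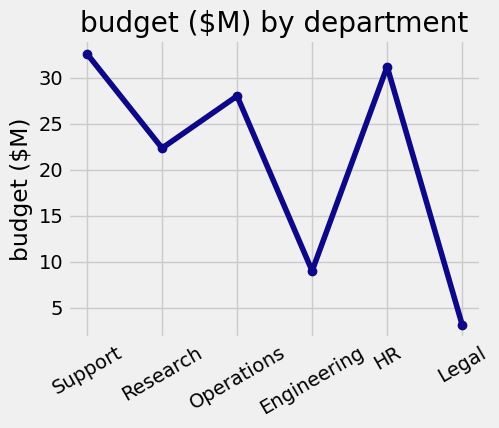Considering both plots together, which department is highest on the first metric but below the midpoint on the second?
Legal

Chart 2 median budget ($M) ≈ 25; below-median departments: Research, Engineering, Legal. Among those, Legal has the highest headcount (≈ 225).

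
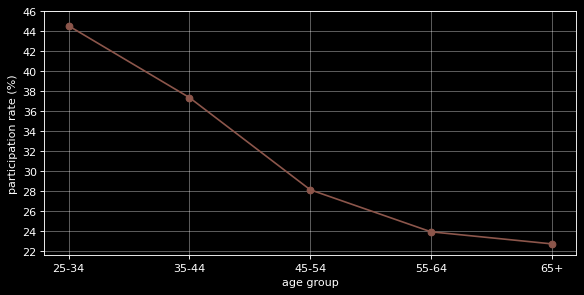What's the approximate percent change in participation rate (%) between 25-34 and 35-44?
≈ -13.6%

25-34 ≈ 44, 35-44 ≈ 38; (38 − 44) / 44 ≈ -13.6%.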